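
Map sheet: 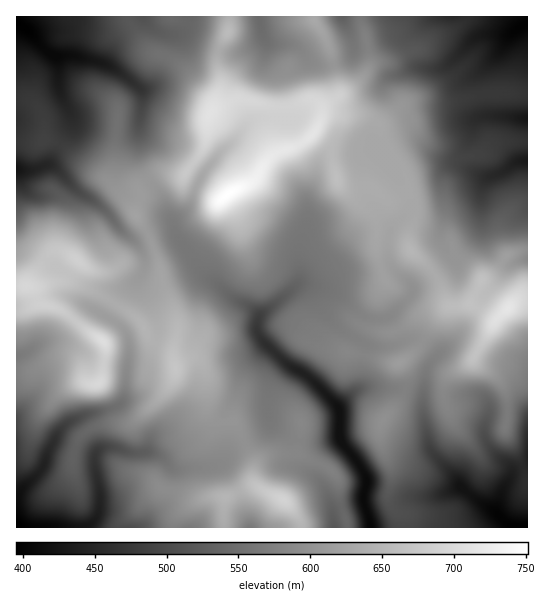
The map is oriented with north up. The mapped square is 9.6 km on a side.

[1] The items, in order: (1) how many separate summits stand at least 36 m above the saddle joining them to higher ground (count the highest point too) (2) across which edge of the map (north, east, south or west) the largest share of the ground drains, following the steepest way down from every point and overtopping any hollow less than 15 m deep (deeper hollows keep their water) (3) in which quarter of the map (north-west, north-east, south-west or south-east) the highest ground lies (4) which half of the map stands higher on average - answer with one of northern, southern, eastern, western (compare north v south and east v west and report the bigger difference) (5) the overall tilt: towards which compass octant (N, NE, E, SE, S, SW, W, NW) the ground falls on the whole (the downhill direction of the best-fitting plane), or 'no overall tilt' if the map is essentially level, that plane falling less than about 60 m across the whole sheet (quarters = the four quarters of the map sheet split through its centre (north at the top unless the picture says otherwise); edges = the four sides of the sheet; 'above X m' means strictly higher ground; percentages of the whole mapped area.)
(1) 4 summits rise at least 36 m above their surroundings.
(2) Most of the ground drains across the southern edge.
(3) The highest ground is in the north-west quarter.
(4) Taken as a whole, the western half is higher than the eastern.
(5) There is no overall tilt: the best-fitting plane is nearly level.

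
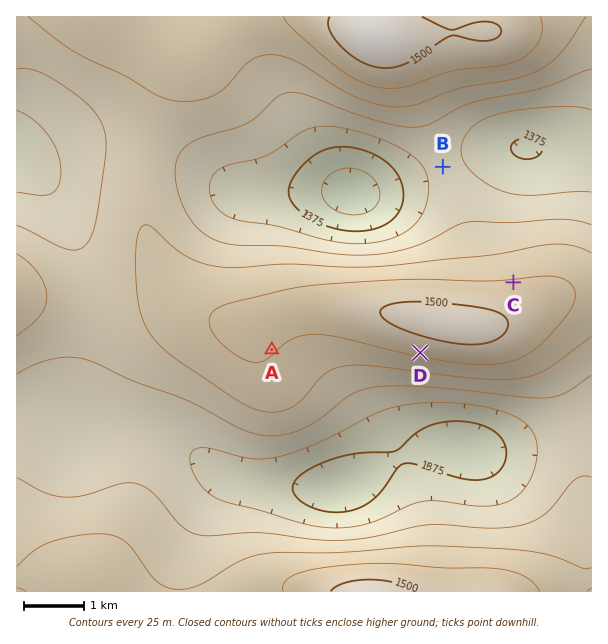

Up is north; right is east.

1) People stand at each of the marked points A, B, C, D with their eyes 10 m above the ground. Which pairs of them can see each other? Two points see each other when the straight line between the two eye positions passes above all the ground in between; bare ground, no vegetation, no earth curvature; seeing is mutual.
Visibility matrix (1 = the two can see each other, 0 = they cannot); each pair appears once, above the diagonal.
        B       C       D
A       0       0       1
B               1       0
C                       0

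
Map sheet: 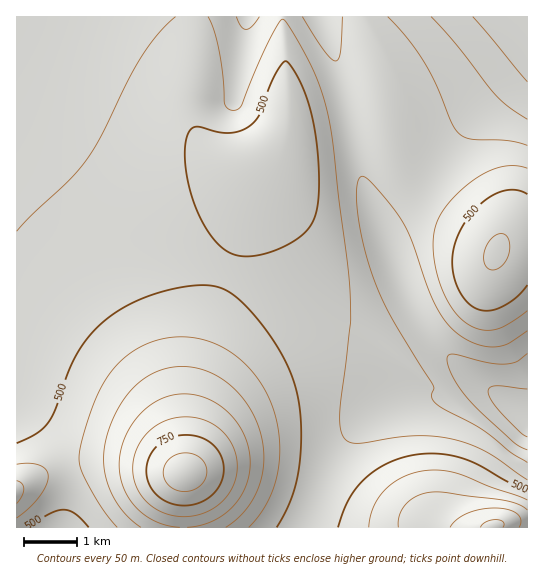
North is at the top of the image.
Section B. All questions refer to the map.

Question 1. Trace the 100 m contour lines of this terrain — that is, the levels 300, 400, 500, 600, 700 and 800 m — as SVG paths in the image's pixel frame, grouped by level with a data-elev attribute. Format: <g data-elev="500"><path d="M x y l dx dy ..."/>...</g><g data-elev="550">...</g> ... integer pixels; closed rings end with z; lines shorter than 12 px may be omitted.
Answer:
<g data-elev="300"><path d="M527 437l-6-4-22-23-8-11-3-8 2-4 5-1 32 3"/><path d="M527 82l-54-65"/></g><g data-elev="400"><path d="M527 463l-17-11-28-23-39-20-11-10 0-5 2-5-1-4-43-70-11-22-8-23-8-28-5-28-2-23 3-13 4-2 7 5 19 21 13 19 10 20 21 60 10 17 11 13 19 12 10 3 10 1 14-3 20-13"/><path d="M527 145l-20-4-36-2-12-5-7-11-15-37-13-24-17-24-19-21"/><path d="M259 17l-8 10-5 2-5-3-5-9"/><path d="M342 17l-2 36-2 6-3 2-5-3-7-8-21-33"/></g><g data-elev="500"><path d="M27 527l24-14 12-3 7 1 5 3 14 13"/><path d="M277 527l14-28 8-30 2-40-4-36-11-31-20-32-25-29-11-8-11-6-10-2-12 0-32 6-31 11-25 15-18 17-14 20-9 19-13 37-6 12-12 11-20 10"/><path d="M527 491l-21-10-28-16-16-7-25-4-26 1-13 4-13 6-22 15-8 10-7 11-10 26"/><path d="M237 255l10 1 14-1 14-5 14-6 10-7 8-7 6-8 3-11 3-16 0-22-5-50-5-19-7-18-9-18-7-7-4 3-5 8-8 17-9 25-10 12-9 5-12 2-11-1-23-5-5 3-3 8-2 15 1 18 4 20 7 20 9 17 9 13 11 10z"/><path d="M527 194l-10-4-12 1-12 4-13 10-12 13-9 14-5 15-2 15 2 16 6 15 9 11 10 6 12 0 12-4 14-9 10-12"/></g><g data-elev="600"><path d="M226 527l11-8 9-9 7-11 6-12 3-13 2-13-1-14-2-14-5-14-7-13-9-11-10-10-11-8-12-6-12-3-13-2-13 2-12 4-11 5-11 9-9 10-8 13-7 14-5 15-2 25 5 24 13 23 9 9 10 8"/><path d="M527 510l-9-6-15-4-60-8-13 0-13 4-11 8-7 11-1 12"/><path d="M17 503l5-8 2-6-2-6-5-2"/></g><g data-elev="700"><path d="M503 527l1-2-1-3-8-2-9 2-6 5"/><path d="M172 515l19 1 20-6 15-13 9-16 2-19-6-19-12-14-17-10-11-2-10 0-11 2-9 4-9 6-7 7-6 9-4 9-2 9 0 11 2 9 4 10 7 8 7 6z"/></g><g data-elev="800"><path d="M181 491l8 0 8-3 6-5 3-6 1-7-2-7-6-6-6-3-10-1-8 2-6 5-5 7-1 8 4 8 6 6z"/></g>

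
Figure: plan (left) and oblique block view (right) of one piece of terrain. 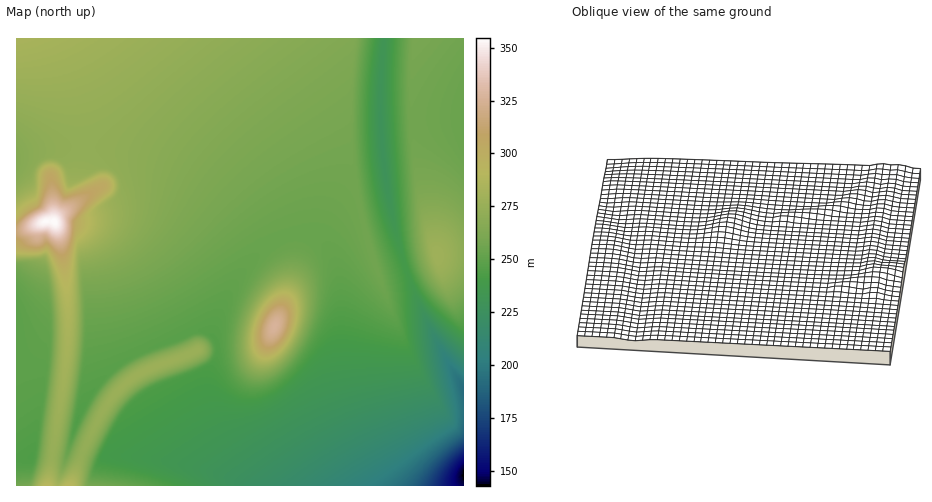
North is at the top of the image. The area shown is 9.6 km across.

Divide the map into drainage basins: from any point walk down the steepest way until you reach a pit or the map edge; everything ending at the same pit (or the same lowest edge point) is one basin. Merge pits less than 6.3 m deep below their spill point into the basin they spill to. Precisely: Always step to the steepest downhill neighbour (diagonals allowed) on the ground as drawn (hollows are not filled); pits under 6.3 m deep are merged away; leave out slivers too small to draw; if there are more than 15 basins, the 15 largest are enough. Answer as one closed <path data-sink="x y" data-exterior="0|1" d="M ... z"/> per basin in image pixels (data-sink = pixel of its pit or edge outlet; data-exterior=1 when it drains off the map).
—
<path data-sink="463 475" data-exterior="1" d="M463 38l-46 0-2 2-3 50 2 52 7 44 13 47 3 24-54 18-5-1-8-25-26-110-22-36-50-65-216 1 12 28 11 35 5 33 0 18-4 22 7 18-3 5-25 17-5 6 6 19 5 30 3 65-3 40-17 111 416-1z"/><path data-sink="382 142" data-exterior="0" d="M416 38l-143 1 49 64 22 36 6 19 15 74 13 43 26-6 33-12-3-24-13-47-7-44-2-52z"/><path data-sink="32 456" data-exterior="0" d="M53 221l-7 0-30 10 1 255 30 0 2-3 16-108 3-40-1-43-7-52-4-16z"/><path data-sink="17 161" data-exterior="1" d="M55 38l-39 1 1 191 29-9 8 1 5-7 25-17 3-5-7-18 4-22 0-18-5-33-11-35z"/>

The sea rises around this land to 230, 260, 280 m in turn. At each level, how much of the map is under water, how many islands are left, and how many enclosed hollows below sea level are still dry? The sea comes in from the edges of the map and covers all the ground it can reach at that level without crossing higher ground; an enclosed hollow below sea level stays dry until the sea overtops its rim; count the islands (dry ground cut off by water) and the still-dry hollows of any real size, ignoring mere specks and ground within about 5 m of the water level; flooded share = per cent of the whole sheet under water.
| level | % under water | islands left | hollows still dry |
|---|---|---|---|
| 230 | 12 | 0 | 0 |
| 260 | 60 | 1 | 0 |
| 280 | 93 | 1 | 0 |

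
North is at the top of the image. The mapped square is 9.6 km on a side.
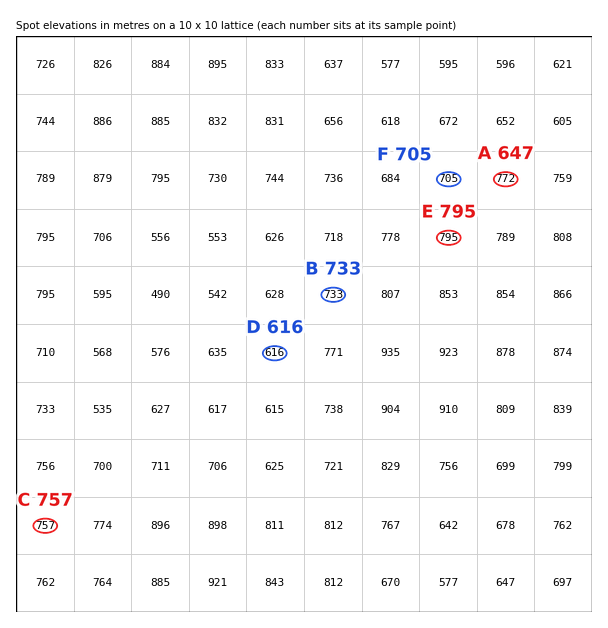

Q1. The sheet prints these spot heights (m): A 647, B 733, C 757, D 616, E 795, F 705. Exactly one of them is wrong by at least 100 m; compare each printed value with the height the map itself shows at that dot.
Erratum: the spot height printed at A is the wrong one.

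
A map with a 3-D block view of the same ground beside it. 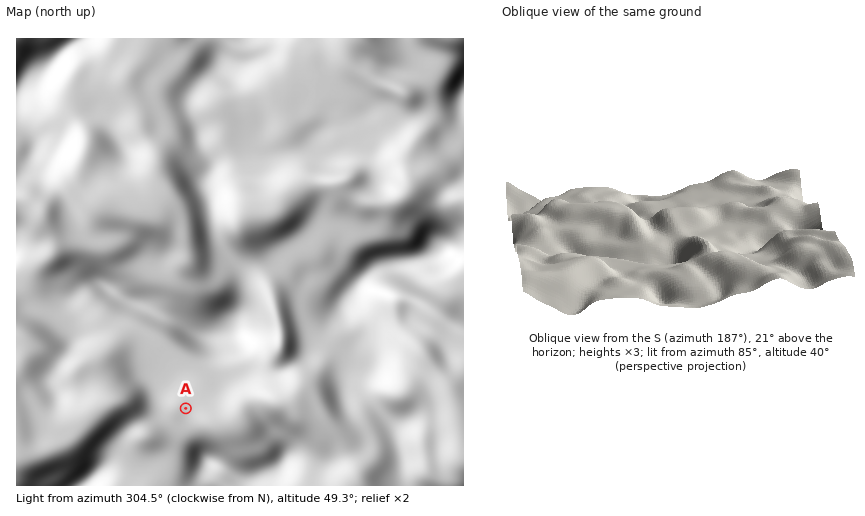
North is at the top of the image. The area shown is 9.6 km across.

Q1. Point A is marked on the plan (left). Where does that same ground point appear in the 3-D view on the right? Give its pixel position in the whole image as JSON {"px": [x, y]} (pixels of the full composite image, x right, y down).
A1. {"px": [644, 272]}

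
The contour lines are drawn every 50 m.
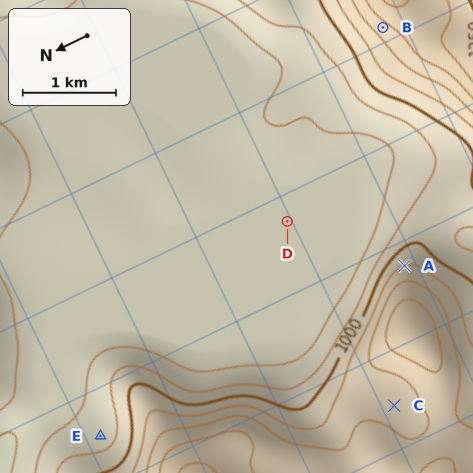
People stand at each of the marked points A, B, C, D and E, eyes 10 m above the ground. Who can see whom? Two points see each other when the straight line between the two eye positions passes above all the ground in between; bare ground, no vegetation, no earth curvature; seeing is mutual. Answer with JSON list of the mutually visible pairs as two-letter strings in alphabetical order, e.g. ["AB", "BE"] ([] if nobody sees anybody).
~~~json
["AB", "AD", "BD"]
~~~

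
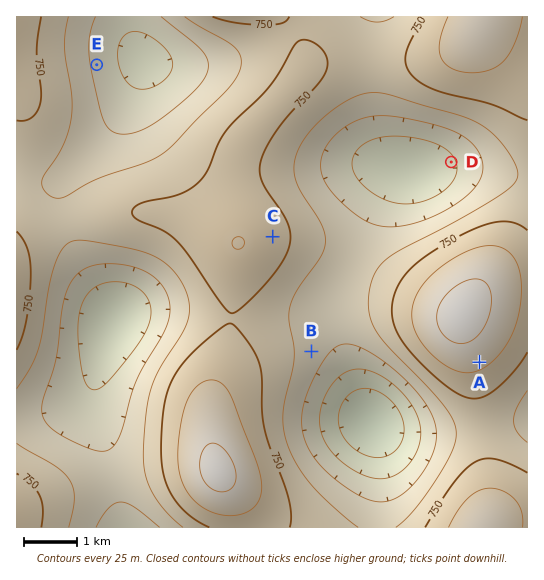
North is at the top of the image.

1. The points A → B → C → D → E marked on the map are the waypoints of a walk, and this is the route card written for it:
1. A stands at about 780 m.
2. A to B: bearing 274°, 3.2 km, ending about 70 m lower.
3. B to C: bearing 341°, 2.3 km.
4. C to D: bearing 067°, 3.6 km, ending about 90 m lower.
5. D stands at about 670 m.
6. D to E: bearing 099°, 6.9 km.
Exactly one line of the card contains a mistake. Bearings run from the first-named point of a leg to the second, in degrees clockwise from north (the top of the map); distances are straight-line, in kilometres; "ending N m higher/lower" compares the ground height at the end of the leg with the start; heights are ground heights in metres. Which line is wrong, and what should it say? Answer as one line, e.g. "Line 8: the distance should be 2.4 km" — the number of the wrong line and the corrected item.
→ Line 6: the bearing should be 285°.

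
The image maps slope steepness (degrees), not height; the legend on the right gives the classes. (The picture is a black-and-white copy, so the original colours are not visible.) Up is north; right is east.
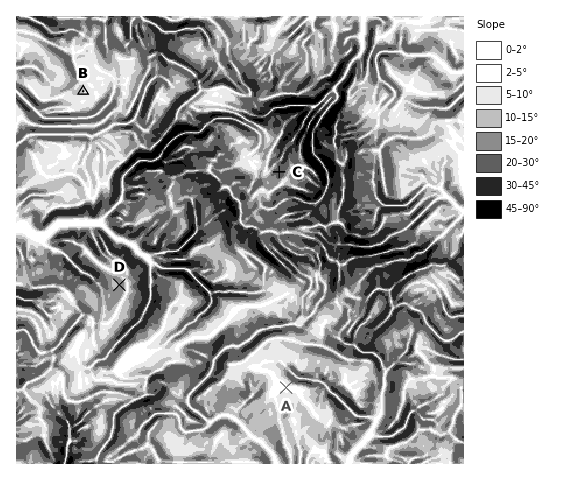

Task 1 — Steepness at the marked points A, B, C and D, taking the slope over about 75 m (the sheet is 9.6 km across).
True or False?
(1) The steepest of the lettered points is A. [False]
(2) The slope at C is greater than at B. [True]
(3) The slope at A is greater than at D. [False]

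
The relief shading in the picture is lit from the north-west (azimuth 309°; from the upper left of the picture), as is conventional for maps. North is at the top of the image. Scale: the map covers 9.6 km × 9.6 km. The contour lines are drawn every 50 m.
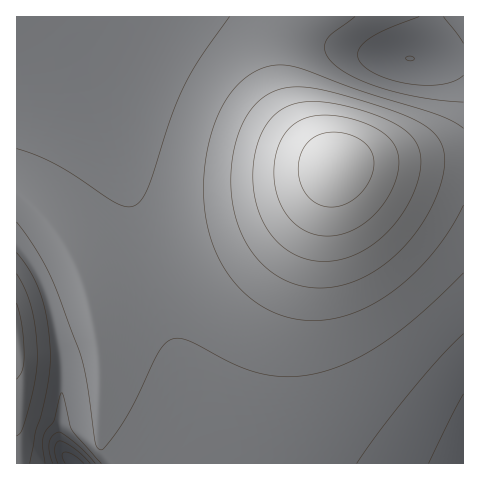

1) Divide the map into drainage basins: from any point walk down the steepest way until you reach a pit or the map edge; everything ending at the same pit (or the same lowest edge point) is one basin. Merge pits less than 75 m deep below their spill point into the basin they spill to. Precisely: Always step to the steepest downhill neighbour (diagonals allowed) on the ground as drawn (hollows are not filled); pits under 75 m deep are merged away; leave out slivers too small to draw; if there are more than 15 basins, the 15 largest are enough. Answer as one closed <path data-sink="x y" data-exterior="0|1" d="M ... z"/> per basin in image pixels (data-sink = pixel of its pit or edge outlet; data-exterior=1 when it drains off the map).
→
<path data-sink="463 463" data-exterior="1" d="M463 160l-73 1-51 3-38 38-31 20-29 16-69 26-87 24 15 73-1 79 16 23 348 1z"/><path data-sink="75 463" data-exterior="1" d="M298 16l-282 1 1 447 98-1-16-23 1-79-15-73 87-24 69-26 29-16 31-20 35-36-25-25-11-15-16-32-3-19 1-26 4-13z"/><path data-sink="410 59" data-exterior="0" d="M463 16l-164 0-8 9-7 15-3 17 0 18 7 29 12 22 11 15 25 24 27-3 100-2z"/>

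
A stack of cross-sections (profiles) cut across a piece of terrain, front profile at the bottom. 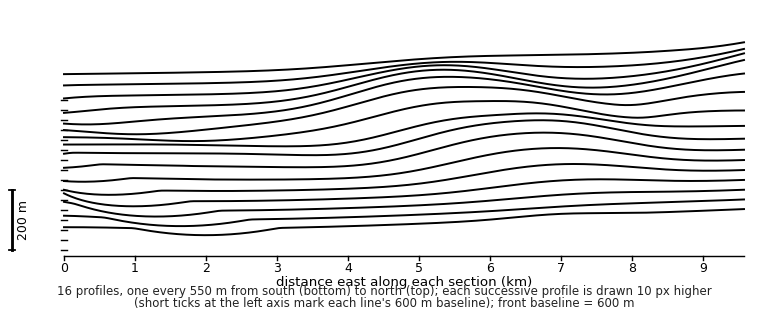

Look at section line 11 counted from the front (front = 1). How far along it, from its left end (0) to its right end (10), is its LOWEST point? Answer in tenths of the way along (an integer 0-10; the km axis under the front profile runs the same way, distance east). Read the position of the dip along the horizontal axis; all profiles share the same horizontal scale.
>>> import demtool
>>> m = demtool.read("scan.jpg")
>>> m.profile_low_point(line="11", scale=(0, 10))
1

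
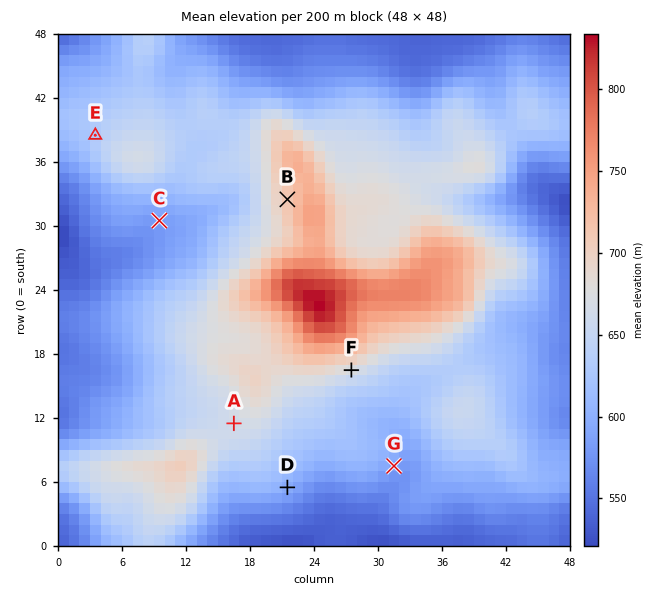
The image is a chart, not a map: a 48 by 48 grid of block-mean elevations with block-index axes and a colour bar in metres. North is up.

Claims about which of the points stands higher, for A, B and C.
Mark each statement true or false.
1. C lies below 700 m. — true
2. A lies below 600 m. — false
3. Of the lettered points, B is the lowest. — false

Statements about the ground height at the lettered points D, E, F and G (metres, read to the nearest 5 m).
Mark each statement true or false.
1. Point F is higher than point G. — true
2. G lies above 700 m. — false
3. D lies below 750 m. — true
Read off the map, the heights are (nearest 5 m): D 595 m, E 635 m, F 675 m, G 585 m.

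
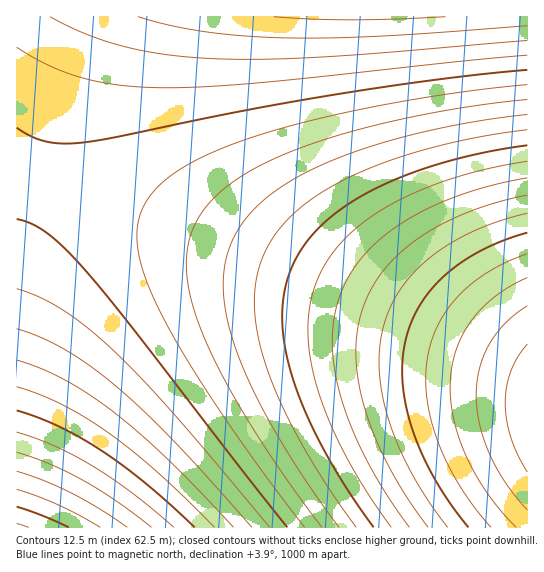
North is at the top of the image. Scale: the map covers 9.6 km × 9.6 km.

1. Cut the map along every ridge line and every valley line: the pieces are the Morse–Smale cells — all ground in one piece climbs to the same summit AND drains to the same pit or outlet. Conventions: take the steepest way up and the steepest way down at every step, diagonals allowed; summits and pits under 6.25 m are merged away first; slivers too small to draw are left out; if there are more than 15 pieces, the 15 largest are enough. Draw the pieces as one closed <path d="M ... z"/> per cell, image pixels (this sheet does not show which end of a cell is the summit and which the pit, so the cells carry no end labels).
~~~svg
<path d="M17 176l0 352 511-1 0-154-2-2-144-64-132-54-155-54z"/><path d="M527 16l-510 0-1 159 87 26 147 52 132 54 145 65z"/>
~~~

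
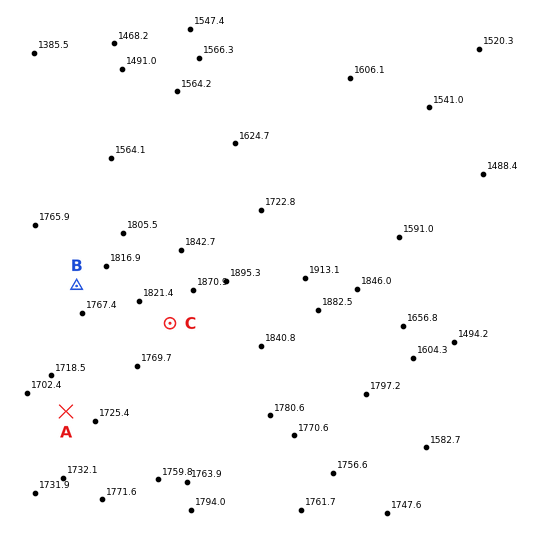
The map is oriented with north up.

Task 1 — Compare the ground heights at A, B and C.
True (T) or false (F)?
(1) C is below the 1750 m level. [F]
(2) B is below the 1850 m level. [T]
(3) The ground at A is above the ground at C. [F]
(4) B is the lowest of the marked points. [F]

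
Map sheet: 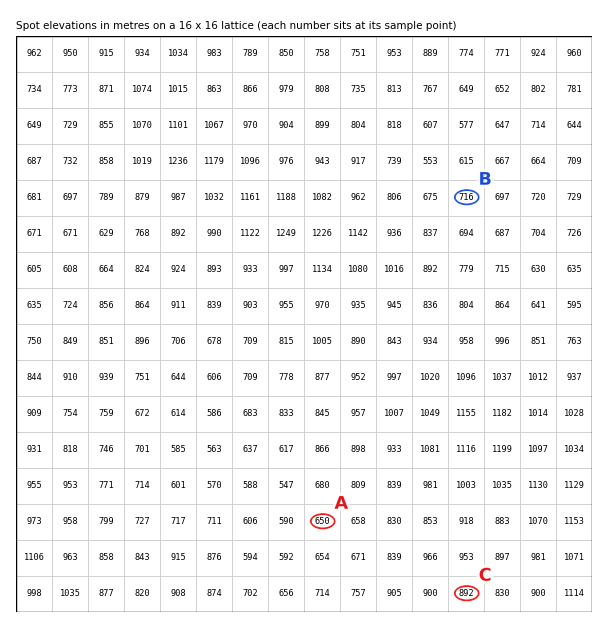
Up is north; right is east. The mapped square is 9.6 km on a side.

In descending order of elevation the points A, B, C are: C B A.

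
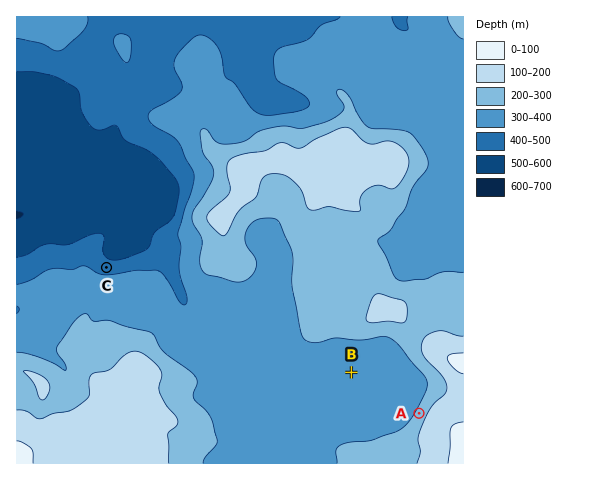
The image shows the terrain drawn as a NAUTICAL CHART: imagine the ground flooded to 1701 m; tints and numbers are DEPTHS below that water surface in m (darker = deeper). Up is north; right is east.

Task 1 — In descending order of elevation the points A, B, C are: A B C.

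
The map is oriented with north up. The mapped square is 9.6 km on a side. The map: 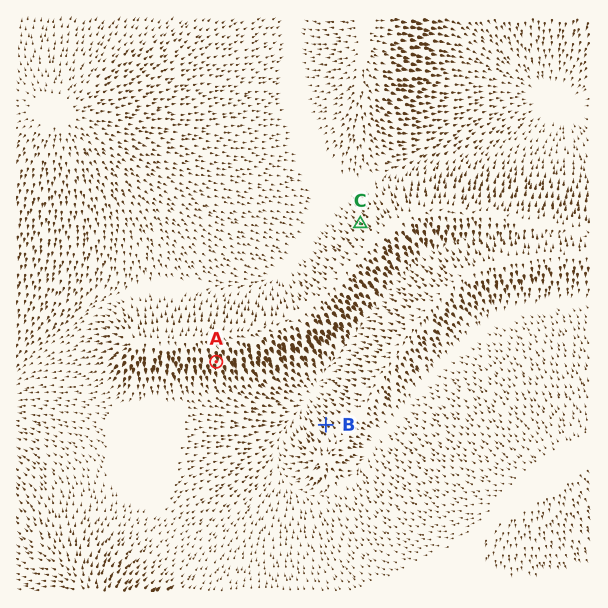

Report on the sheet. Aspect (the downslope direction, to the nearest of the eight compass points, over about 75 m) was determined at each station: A S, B NW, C NW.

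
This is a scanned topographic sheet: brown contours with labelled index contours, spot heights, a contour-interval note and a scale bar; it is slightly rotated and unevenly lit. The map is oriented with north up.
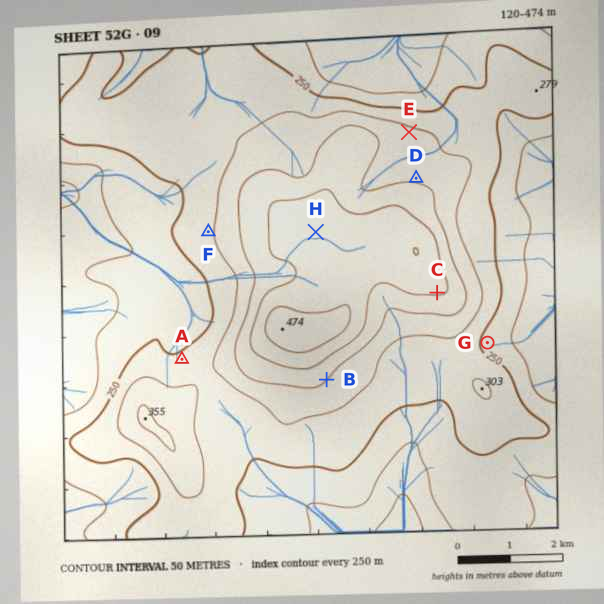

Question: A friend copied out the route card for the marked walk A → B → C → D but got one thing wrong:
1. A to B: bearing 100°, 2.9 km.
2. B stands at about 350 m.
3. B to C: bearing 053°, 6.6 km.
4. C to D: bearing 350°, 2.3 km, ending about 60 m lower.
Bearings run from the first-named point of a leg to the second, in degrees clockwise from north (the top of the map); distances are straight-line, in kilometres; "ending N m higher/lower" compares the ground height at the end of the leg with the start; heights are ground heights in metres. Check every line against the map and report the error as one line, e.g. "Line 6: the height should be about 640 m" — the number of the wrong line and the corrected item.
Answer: Line 3: the distance should be 2.7 km.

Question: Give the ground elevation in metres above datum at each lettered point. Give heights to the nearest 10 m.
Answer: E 310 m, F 290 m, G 240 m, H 420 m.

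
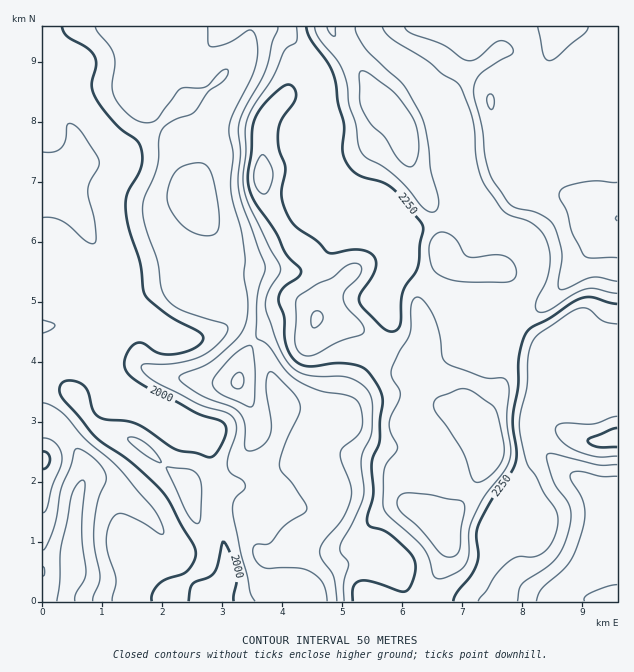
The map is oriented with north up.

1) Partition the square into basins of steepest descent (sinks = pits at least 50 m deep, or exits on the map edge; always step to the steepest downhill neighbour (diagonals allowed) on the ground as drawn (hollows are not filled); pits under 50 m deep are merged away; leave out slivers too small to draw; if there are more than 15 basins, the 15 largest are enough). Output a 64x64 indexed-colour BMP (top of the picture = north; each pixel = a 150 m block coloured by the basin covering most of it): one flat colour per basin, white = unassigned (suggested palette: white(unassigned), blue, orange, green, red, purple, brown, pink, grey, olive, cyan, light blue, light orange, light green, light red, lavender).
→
<image width="64" height="64" href="data:image/bmp;base64,Qk12CAAAAAAAAHYAAAAoAAAAQAAAAEAAAAABAAQAAAAAAAAIAAATCwAAEwsAABAAAAAAAAAA////ALR3HwAOf/8ALKAsACgn1gC9Z5QAS1aMAMJ34wB/f38AIr28AM++FwDox64AeLv/AIrfmACWmP8A1bDFABERERERERERERERERERERERERERERMzMzMzMzMzMzMzEREREREREREREREREREREREREREREzMzMzMzMzMzMzMRERERERERERERERERERERERERERERMzMzMzMzMzMzMxEREREREREREREREREREREREREREREzMzMzMzMzMzMzERERERERERERERERERERERERERERERMzMzMzMzMzMzMREREREREREREREREREREREREREREREzMzMzMzMzMzMxERERERERERERERERERERERERERERETMzMzMzMzMzMzERERERERERERERERERERERERERERERMzMzMzMzMzMzMREREREREREREREREREREREREREREREzMzMzMzMzMzMxERERERERERERERERERERERERERERETMzMzMzMzMzMzEREREREREREREREREREREREREREREREzMzMzMzMzMzMRERERERERERERERERERERERERERERERMzMzMzMzMzMxERERERERERERERERERERERERERERERETMzMzMzMzMzEREREREREREhERERERERERERERERERERMzMzMzMzMzMRERERERERIiIiERERERERERERERERERETMzMzMzMzMxERERERERIiIiIiERERERERERERERERERMzMzMzMzMzERERERERIiIiIiIRERERERERERERERERETMzMzMzMzMRERERERIiIiIiIiERERERERERERERERERMzMzMzMzMxERERESIiIiIiIiIhERERERERERERERERMzMzMzMzMzERERIiIiIiIiIiIiERERERERERERERERMzMzMzMzMzMRERIiIiIiIiIiIiIRERERERERERERERETMzMzMzMzMxEREiIiIiIiIiIiIRERERERERERERERERMzMzMzMzMzEREiIiIiIiIiIiIhERERERERERERERERETMzMzMzMzMREiIiIiIiIiIiIhEREREREREREREREREREzMzMzMzMxEiIiIiIiIiIiIiERERERERERERERERERETMzMzMzMzEiIiIiIiIiIiIiIRERERERERERERERERERMzMzMzMzMiIiIiIiIiIiIiIhERERERERERERERERERETMzMzMzMyIiIiIiIiIiIiIiIRERERERERERERERERERMzMzMzMzIiIiIiIiIiIiIiIhEREREREREREREREREREzMzMzMzMiIiIiIiIiIiIiIiIRERERERERERERERERETMzMzMzMyIiIiIiIiIiIiIiIiIiIhEREREREREREREREzMzMzMzIiIiIiIiIiIiIiIiIiIiERERERERERERERERMzMzMzMiIiIiIiIiIiIiIiIiIiIRERERERERERERERETMzMzMyIiIiIiIiIiIiIiIiIiIREREREREREREREREREzMzMzIiIiIiIiIiIRESIiIhERERERERERERERERERERMzMzMiIiIiIiIiIRERESIRERERERERERERERERERERETMzMyIiIiIiIiIhEREREREREREREREREREREREREREREzMzIiIiIiIiIiERERERERERERERERERERERERERERERMzMiIiIiIiIiIREREREREREREREREREREREREREREREzMyIiIiIiIiIhERERERERERERERERERERERERERERERMzIiIiIiIiIiIRERERERERERERERERERERERERERERETMiIiIiIiIiIhERERERERERERERERERERERERERERERMyIiIiIiIiIiIRERERERERERERERERERERERERERERETIiIiIiIiIiIhEREREREREREREREREREREREREREREREiIiIiIiIiIiERERERERERERERERERERERERERERERESIiIiIiIiIiIRERERERERERERERERERERERERERERERIiIiIiIiIiIhEREREREREREREREREREREREREREREREiIiIiIiIiIhERERERERERERERERERERERERERERERESIiIiIiIiIiERERERERERERERERERERERERERERERERIiIiIiIiIiEREREREREREREREREREREREREREREREREiIiIiIiIiIRERERERERERERERERERERERERERERERESIiIiIiIiIhERERERERERERERERERERERERERERERERIiIiIiIiIhEREREREREREREREREREREREREREREREREiIiIiIiIhERERERERERERERERERERERERERERERERESIiIiIiIhERERERERERERERERERERERERERERERERERIiIiIiIhEREREREREREREREREREREREREREREREREREiIiIiIiERERERERERERERERERERERERERERERERERESIiIiIiERERERERERERERERERERERERERERERERERERIiIiIiIREREREREREREREREREREREREREREREREREREiIiIiIhERERERERERERERERERERERERERERERERERESIiIiIiERERERERERERERERERERERERERERERERERERIiIiIiIREREREREREREREREREREREREREREREREREREiIiIiIRERERERERERERERERERERERERERERERERERESIiIiIhERERERERERERERERERERERERERERERERERER"/>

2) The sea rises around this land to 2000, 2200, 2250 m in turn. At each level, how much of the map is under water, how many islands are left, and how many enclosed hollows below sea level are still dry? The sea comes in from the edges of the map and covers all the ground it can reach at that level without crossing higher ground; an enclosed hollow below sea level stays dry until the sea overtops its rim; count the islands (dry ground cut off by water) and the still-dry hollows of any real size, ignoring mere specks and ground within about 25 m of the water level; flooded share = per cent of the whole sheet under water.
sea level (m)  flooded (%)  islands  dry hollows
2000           18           0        0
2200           52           0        0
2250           64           0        0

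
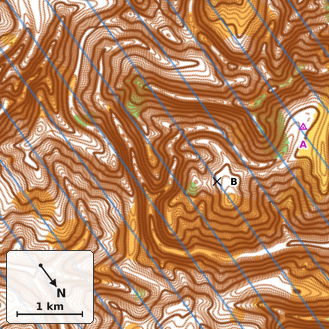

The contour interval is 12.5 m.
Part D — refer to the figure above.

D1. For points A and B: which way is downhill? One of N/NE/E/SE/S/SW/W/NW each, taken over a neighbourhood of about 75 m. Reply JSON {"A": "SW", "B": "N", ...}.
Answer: {"A": "SE", "B": "SE"}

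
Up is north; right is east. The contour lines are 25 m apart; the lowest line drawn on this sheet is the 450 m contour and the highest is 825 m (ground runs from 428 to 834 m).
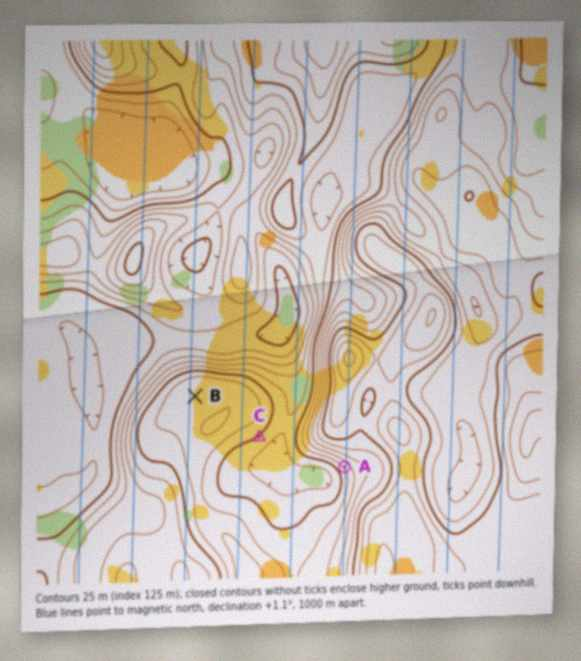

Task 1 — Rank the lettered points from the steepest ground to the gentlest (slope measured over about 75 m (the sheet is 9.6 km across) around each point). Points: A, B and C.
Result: A C B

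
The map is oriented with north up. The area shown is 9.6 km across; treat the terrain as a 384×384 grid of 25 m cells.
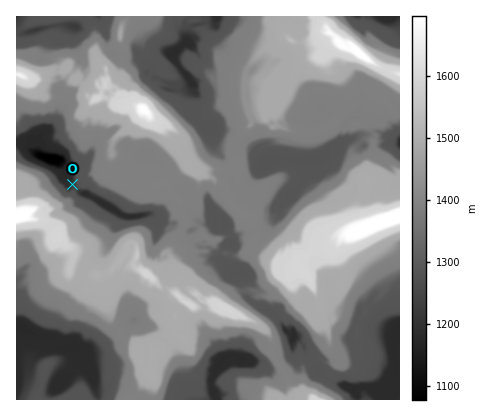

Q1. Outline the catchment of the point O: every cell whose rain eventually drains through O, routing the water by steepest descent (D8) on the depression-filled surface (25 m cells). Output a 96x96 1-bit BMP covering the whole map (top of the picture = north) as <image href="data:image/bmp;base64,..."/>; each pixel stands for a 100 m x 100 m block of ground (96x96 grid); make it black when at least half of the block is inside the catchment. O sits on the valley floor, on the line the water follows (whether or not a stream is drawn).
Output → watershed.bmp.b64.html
<image width="96" height="96" href="data:image/bmp;base64,Qk2+BAAAAAAAAD4AAAAoAAAAYAAAAGAAAAABAAEAAAAAAIAEAAATCwAAEwsAAAIAAAAAAAAA////AAAAAAAAAAAAAAAAAAAAAAAAAAAAAAAAAAAAAAAAAAAAAAAAAAAAAAAAAAAAAAAAAAAAAAAAAAAAAAAAAAAAAAAAAAAAAAAAAAAAAAAAAAAAAAAAAAAAAAAAAAAAAAAAAAAAAAAAAAAAAAAAAAAAAAAAAAAAAAAAAAAAAAAAAAAAAAAAAAAAAAAAAAAAAAAAAAAAAAAAAAAAAAAAAAAAAAAAAAAAAAAAAAAAAAAAAAAAAAAAAAAAAAAAAAAAAAAAAAAAAAAAAAAAAAAAAAAAAAAAAAAAAAAAAAAAAAAAAAAAAAAAAAAAAAAAAAAAAAAAAAAAAAAAAAAAAAAAAAAAAAAAAAAAAAAAAAAAAAAAAAAAAAAAAAAAAAAAAAAAAAgAAAAAAAAAAAAAADwAAAAAAAAAAAAAAHwAAAAAAAAAAAAAAPgAAAAAAAAAAAAAAfAAAAAAAAAAAAAAD8AAAAAAAAAAAAAAH8AAAAAAAAAAAAAAP4AAAAAAAAAAABwAfwAAAAAAAAAAAH8B/wAAAAAAAAAAA/+D/gAAAAAAAAAAA//D/gAAAAAAAAAAA//j/gAAAAAAAAAAA//j/AAAAAAAAAAAA////AAAAAAAAAAAB////gAAAAAAAAAAD////gAAAAAAAAAAH////wAAAAAAAAAAH////4AAAAAAAAAAH////8AAAAAAAAAAP////8AAAAAAAAAAf////+AAAAAAAAAD/////8AAAAAAAAAB/////8AAAAAAAAAA/////4AAAAAAAAAAH////4AAAAAAAAAAB////4AAAAAAAAAAA////wAAAAAAAAAAA///+AAAAAAAAAAAAf//4AAAAAAAAAAAA///AAAAAAAAAAAAAP/8AAAAAAAAAAAAAD/wAAAAAAAAAAAAAB/AAAAAAAAAAAAAAAAAAAAAAAAAAAAAAAAAAAAAAAAAAAAAAAAAAAAAAAAAAAAAAAAAAAAAAAAAAAAAAAAAAAAAAAAAAAAAAAAAAAAAAAAAAAAAAAAAAAAAAAAAAAAAAAAAAAAAAAAAAAAAAAAAAAAAAAAAAAAAAAAAAAAAAAAAAAAAAAAAAAAAAAAAAAAAAAAAAAAAAAAAAAAAAAAAAAAAAAAAAAAAAAAAAAAAAAAAAAAAAAAAAAAAAAAAAAAAAAAAAAAAAAAAAAAAAAAAAAAAAAAAAAAAAAAAAAAAAAAAAAAAAAAAAAAAAAAAAAAAAAAAAAAAAAAAAAAAAAAAAAAAAAAAAAAAAAAAAAAAAAAAAAAAAAAAAAAAAAAAAAAAAAAAAAAAAAAAAAAAAAAAAAAAAAAAAAAAAAAAAAAAAAAAAAAAAAAAAAAAAAAAAAAAAAAAAAAAAAAAAAAAAAAAAAAAAAAAAAAAAAAAAAAAAAAAAAAAAAAAAAAAAAAAAAAAAAAAAAAAAAAAAAAAAAAAAAAAAAAAAAAAAAAAAAAAAAAAAAAAAAAAAAAAAAAAAAAAAAAAAAAAAAAAAAAAAAAAAAAAAAAAAAAAAAAAAAAAAAAAAAAAAAAAAAAAAAAAAAA="/>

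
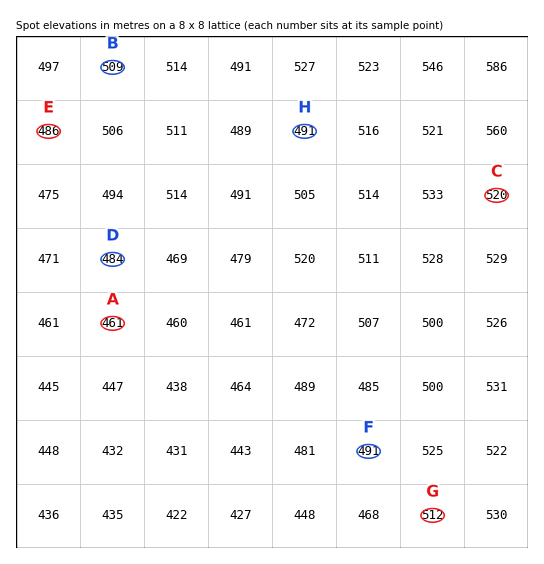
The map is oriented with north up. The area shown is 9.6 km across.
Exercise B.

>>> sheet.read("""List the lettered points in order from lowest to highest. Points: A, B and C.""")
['A', 'B', 'C']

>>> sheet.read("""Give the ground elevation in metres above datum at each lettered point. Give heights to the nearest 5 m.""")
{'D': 485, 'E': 485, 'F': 490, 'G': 510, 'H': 490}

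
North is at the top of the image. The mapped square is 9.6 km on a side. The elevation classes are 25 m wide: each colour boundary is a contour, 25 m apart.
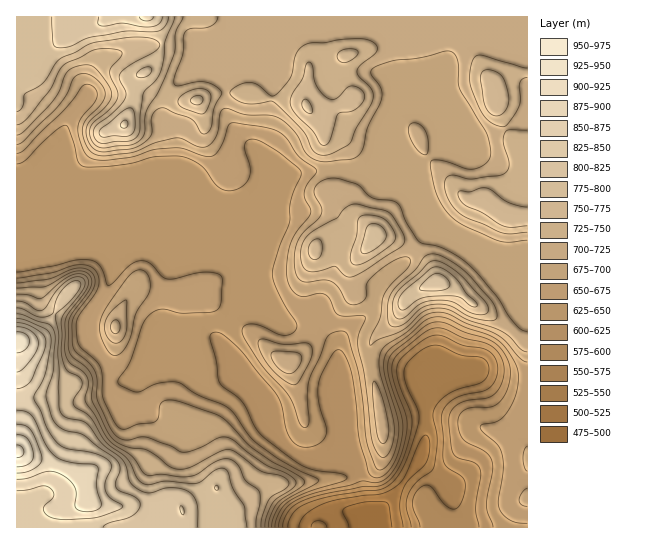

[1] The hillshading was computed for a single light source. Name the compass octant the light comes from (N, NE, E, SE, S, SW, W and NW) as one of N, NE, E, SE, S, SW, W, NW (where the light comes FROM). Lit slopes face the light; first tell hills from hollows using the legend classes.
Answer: SW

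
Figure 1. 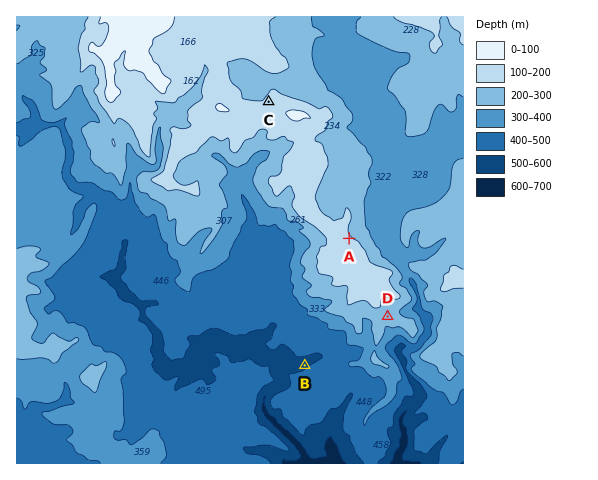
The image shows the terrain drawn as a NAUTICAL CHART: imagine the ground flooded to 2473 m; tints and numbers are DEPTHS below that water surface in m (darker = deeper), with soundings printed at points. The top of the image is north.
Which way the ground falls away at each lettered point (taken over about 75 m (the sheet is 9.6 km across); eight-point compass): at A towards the NE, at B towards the NW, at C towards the NW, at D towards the S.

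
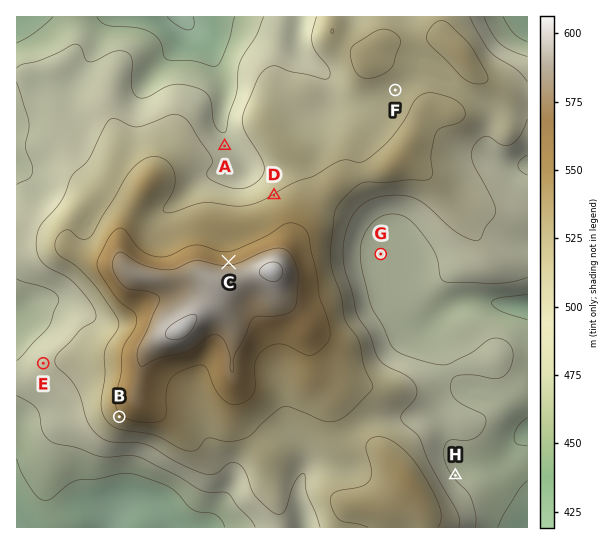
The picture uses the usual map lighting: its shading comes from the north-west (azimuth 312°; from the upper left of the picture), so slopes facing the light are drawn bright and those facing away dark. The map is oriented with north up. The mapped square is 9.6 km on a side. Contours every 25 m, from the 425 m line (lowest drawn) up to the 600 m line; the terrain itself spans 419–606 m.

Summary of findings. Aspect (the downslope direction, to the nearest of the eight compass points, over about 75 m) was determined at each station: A NE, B SW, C N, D NW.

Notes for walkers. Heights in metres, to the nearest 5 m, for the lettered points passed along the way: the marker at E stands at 495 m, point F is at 515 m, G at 470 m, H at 470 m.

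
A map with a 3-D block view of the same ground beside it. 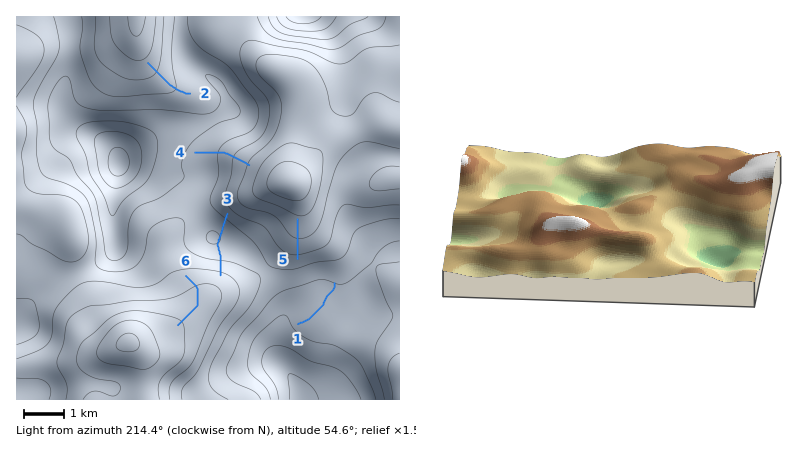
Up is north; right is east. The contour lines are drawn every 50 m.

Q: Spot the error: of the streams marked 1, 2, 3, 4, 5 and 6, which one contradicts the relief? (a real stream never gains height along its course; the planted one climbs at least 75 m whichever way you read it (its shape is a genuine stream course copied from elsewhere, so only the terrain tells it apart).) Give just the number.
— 3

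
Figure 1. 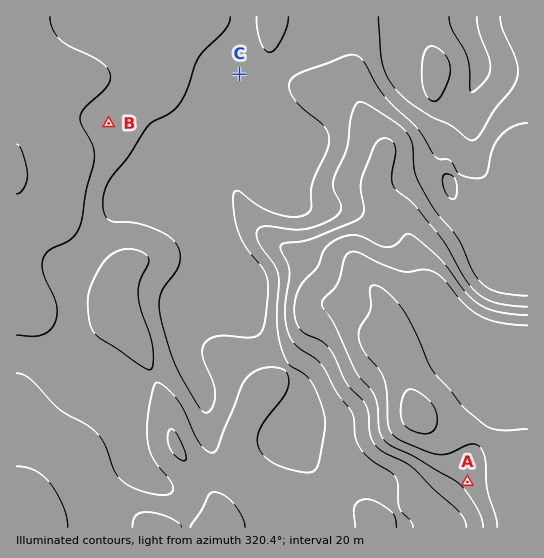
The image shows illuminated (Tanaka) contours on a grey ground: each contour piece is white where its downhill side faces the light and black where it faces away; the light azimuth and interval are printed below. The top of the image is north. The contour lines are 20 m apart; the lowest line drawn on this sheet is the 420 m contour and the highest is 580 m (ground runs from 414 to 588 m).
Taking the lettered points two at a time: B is below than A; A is above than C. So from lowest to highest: C B A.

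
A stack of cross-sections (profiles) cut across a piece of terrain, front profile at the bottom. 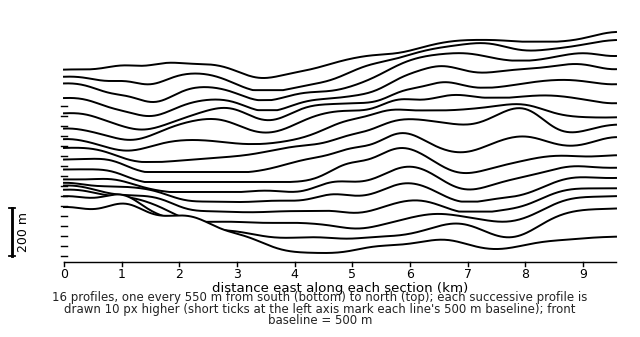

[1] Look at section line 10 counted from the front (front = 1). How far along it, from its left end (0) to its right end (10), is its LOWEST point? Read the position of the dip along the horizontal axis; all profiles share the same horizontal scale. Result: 1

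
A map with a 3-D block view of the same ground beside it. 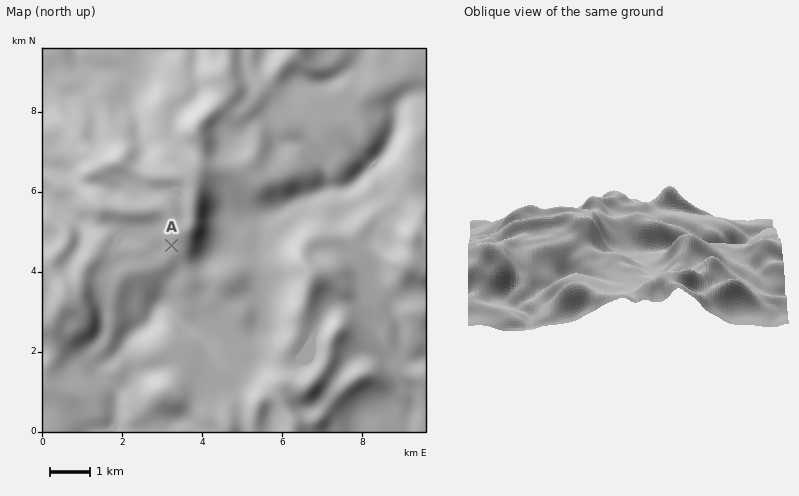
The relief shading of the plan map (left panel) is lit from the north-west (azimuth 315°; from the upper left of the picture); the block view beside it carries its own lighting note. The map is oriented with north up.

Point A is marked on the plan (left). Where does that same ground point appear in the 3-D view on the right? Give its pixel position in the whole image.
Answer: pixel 574 232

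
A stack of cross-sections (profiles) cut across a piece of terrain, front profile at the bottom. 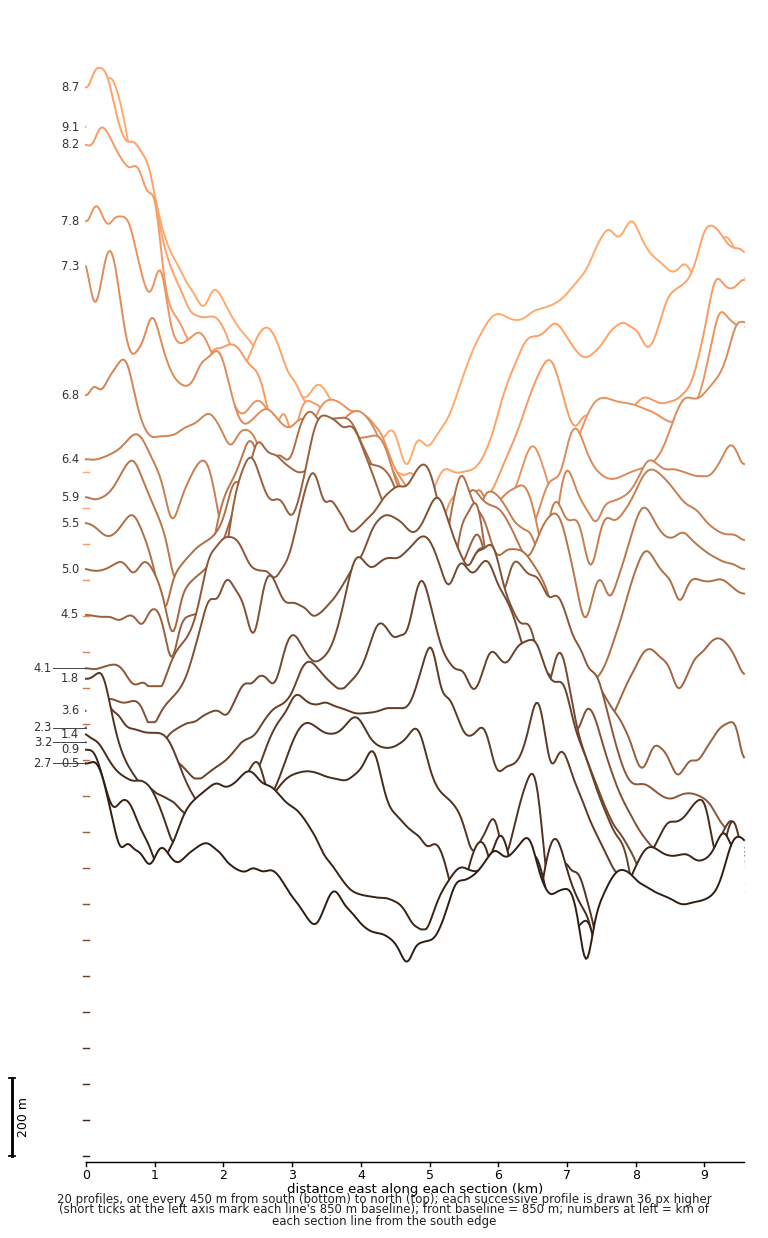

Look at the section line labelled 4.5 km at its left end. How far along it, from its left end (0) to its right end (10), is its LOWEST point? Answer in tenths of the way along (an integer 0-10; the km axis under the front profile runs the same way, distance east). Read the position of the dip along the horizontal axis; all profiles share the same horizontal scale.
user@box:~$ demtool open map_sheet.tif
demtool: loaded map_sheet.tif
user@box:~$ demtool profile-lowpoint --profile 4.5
9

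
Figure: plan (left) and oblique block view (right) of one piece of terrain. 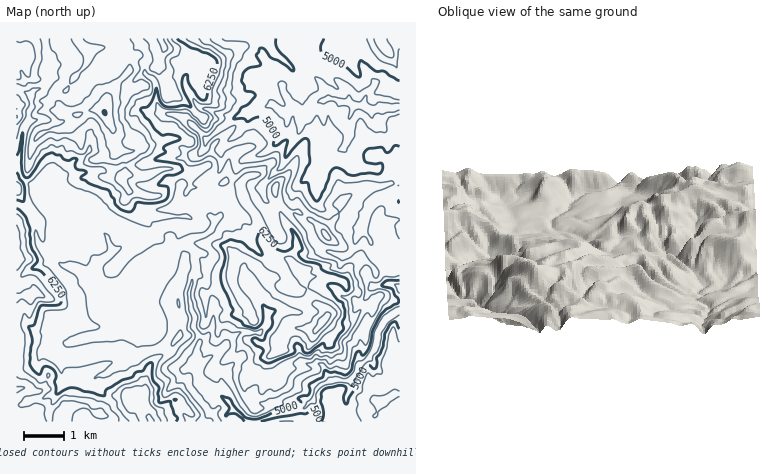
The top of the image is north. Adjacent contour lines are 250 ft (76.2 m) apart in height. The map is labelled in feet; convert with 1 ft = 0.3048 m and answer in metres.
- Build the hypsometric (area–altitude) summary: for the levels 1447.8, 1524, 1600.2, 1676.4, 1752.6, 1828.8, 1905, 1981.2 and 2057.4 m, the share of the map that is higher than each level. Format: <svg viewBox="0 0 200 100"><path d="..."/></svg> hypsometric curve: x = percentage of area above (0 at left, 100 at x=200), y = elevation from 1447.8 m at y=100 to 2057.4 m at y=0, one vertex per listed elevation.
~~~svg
<svg viewBox="0 0 200 100"><path d="M193 100l-18-12-18-13-18-12-24-13-36-12-20-13-19-12-18-13"/></svg>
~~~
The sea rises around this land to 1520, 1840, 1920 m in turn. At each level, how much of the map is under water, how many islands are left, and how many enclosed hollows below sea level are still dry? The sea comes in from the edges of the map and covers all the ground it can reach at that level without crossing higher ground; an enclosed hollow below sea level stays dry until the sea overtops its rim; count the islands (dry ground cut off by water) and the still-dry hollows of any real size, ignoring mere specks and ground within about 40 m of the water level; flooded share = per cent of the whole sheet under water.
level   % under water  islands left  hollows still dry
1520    12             0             0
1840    62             1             0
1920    72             1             0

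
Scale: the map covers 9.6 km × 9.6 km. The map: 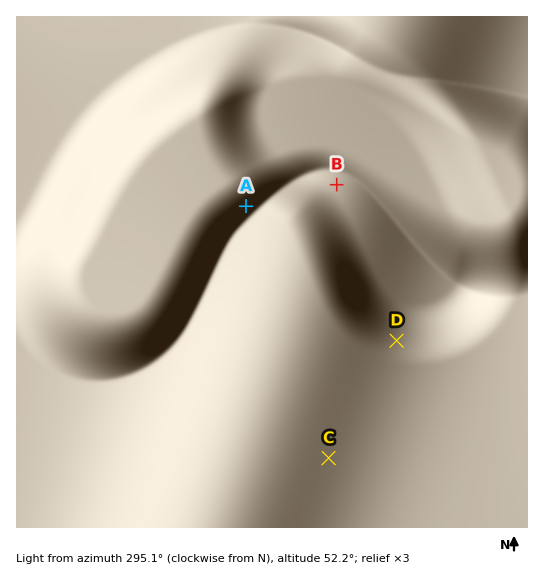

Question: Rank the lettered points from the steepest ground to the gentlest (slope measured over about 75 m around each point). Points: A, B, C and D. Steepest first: A D C B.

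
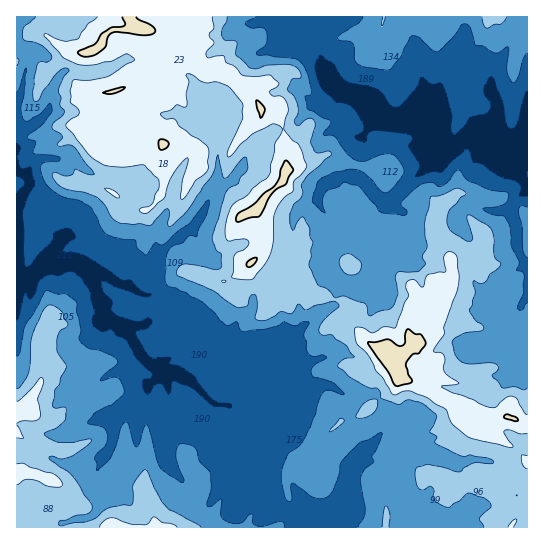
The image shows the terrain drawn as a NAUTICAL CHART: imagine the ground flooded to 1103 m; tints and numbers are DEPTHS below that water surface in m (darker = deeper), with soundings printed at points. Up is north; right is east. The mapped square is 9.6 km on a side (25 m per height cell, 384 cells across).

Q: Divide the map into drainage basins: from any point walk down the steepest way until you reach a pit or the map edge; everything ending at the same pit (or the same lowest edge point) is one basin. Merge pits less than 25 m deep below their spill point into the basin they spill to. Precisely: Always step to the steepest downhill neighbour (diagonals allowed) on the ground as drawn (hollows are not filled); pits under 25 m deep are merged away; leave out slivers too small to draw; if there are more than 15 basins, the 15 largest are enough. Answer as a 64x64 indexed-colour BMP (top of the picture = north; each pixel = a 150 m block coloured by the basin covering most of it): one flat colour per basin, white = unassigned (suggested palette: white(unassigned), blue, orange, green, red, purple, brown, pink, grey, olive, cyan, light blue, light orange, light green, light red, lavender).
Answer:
<image width="64" height="64" href="data:image/bmp;base64,Qk12CAAAAAAAAHYAAAAoAAAAQAAAAEAAAAABAAQAAAAAAAAIAAATCwAAEwsAABAAAAAAAAAA////ALR3HwAOf/8ALKAsACgn1gC9Z5QAS1aMAMJ34wB/f38AIr28AM++FwDox64AeLv/AIrfmACWmP8A1bDFABERERERERERERERERERERERERERERERERERERERERERERERERERERERERERERERERERERERERERERERERERERERERERERERERERERERERERERERERERERERERERERERERERERERERERERERERERERERERERERERERERERERERERERERERERERERERERERERERERERERERERERERERERERERERERERERERERERERERERERERERERERERERERERERERERERERERERERERERERERERERERERERERERERERERERERERERERERERERERERERERERERERERERERERERERERERERERERERERERERERERERERERERERERERERERERERERERERERERERERERERERERERERERERERERERERERERERERERERERERERERERERERERERERERERERERERERERERERERERERERERERERERERERERERERERERERERERERERERERERERERERERERERERERERERERERERERERERERERERERERERERERERERERERERERERERERERERERERERERERIRERERERERERERERERERERERERERERERERERERIiIiIhERERERERERERERERERERERERERERERERERESIiIiIiEREREREREREREREREREREREREREREREREREiIiIiIiIREREREREREREREREREREREREREREREREREiIiIiIiIhERERERERERERERERERERERERERERERERIiIiIiIiIiERERERERERERERERERERERERERERERESIiIiIiIiIiIRERERERERERERERERERERERERERERERIiIiIiIiIiIhEREREREREREREREREREREREREREREREiIiIiIiIiIiERERERERERERERERERERERERERERERIiIiIiIiIiIiIRERERERERERERERERERERERERERERIiIiIiIiIiIiIhERERERERERERERERERERERERERERIiIiIiIiIiIiIiERERERERERERERERERERERERERERIiIiIiIiIiIiIiIREREREREREREREREREREREREREREiIiIiIiIiIiIiIhERERERERERERERERERERERERERESIiIiIiIiIiIiIiEREREREREREREREREREREREREREiIiIiIiIiIiIiIiIREREREREREREREREREREREREiIiIiIiIiIiIiIiIiIhERERERERERERERERERERESEiIiIiIiIiIiIiIiIiIiERERERERERERERERERERESIiIiIiIiIiIiIiIiIiIiIRERERERERERERERERERERIiIiIiIiIiIiIiIiIiIiIhEREREREREREREREREREREiIiIiIiIiIiIiIiIiIiIiEREREREREREREREREREREiIiIiIiIiIiIiIiIiIiIiIRERERERERERERERERERESIiIiIiIiIiIiIiIiIiIiIhERERERERERERERERERERIiIiIiIiIiIiIiIiIiIiIiEREREREREREREREREREREiIiIiIiIiIiIiIiIiIiIiIREREREREREREREREREREiIiIiIiIiIiIiIiIiIiIiIhERERERERERERERERERESIiIiIiIiIiIiIiIiIiIiIiEREREREREREREREREREREiIiIiIiIiIiIiIiIiIiIiIRERERERERERERERERERESIiIiIiIiIiIiIiIiIiIiIhEREREREREREREREREREREiIiIiIiIiIiIiIiIiIiIiERERERERERERERERERERERIiIiIiIiIiIiIiIiIiIiIRERERERERERERERERERERESIiIiIiIiIiIiIiIiIiIhERERERERERERERERERERERIiIiIiIiIiIiIiIiIiIiEREREREREREREREREREREREiIiIiIiIiIiIiIiIiIiIRERERERERERERERERERERESIiIiIiIiIiIiIiIiIiIhERERERERERERERERERERERIiIiIiIiIiIiIiIiIiIiERERERERERERERERERERERIiIiIiIiIiIiIiIiIiIiIREREREREREREREREREREREiIiIiIiIiIiIiIiIiIiIhERERERERERERERERERERESIiIiIiIiIiIiIiIiIiIiEREREREREREREREREREREiIiIiIiIiIiIiIiIiIiIiIREREREREREREREREREREiIiIiIiIiIiIiIiIiIiIiIhEREREREREREREREREREiIiIiIiIiIiIiIiIiIiIiIiEREREREREREREREREREiIiIiIiIiIiIiIiIiIiIiIiIREREREREREREREREREiIiIiIiIiIiIiIiIiIiIiIiIhEREREREREREREREiIiIiIiIiIiIiIiIiIiIiIiIiIiERERERERERERERIiIiIiIiIiIiIiIiIiIiIiIiIiIiIREREREREREREREiIiIiIiIiIiIiIiIiIiIiIiIiIiIhERERERERERERESIiIiIiIiIiIiIiIiIiIiIiIiIiIiERERERERERERERESIiIiIiIiIiIiIiIiIiIiIiIiIiIRERERERERERERERIiIiIiIiIiIiIiIiIiIiIiIiIiIhEREREREREREREREiIiIiIiIiIiIiIiIiIiIiIiIiIi"/>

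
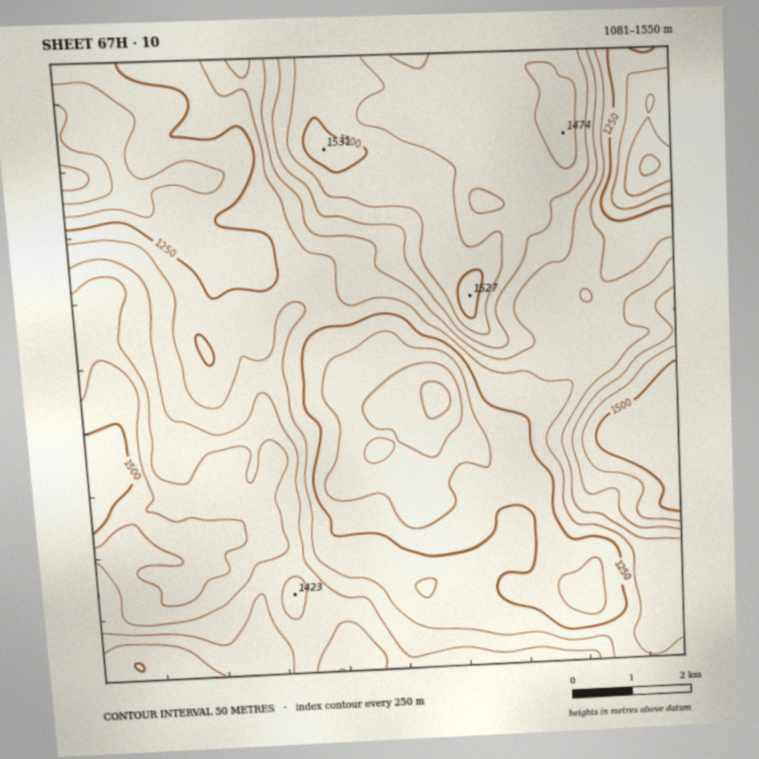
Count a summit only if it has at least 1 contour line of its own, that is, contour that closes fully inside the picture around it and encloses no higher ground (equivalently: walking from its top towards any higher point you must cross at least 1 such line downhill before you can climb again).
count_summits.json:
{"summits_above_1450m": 3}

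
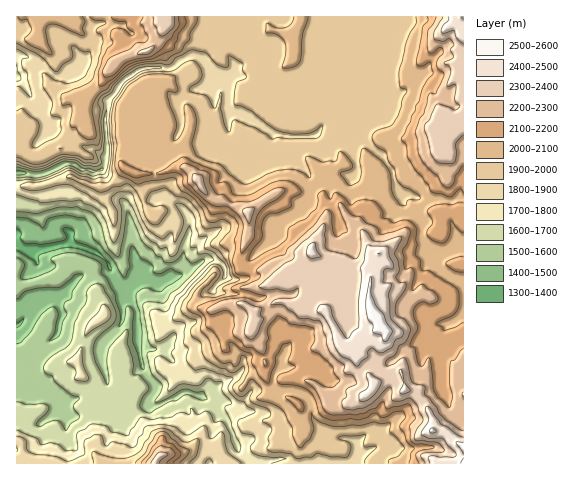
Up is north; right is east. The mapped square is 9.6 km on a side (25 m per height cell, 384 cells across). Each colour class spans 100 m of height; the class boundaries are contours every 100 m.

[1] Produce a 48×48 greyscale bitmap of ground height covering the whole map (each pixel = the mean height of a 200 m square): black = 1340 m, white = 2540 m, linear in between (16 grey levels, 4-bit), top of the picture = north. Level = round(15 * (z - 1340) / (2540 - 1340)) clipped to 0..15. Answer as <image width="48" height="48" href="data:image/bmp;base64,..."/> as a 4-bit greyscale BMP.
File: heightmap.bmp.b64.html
<image width="48" height="48" href="data:image/bmp;base64,Qk32BAAAAAAAAHYAAAAoAAAAMAAAADAAAAABAAQAAAAAAIAEAAATCwAAEwsAABAAAAAAAAAAAAAAABEREQAiIiIAMzMzAERERABVVVUAZmZmAHd3dwCIiIgAmZmZAKqqqgC7u7sAzMzMAN3d3QDu7u4A////AHdmZmZ3d4m8uYZmZlVWZndnd2eIiazu7mZVVFZ2ZmeruYdmZVZ3eIh4h2d4iKu83mVEREZmZVaKl3dmZFZ3iIiId3eIibzN7lREQ0VVRFZ4dlZlVWZ3iJiHiHd4mr3u7EQzMzREREVVVVVVRWd3iJmJmZmJmrztzERDMzREREQ0RERURVZ3iZmru7uqqrzcuzMzMzREREMzNERERWeImamrzN27u83LuzMzMzRDREQzQzM0V3eZmZm7vN7czdy6vDMzNERDREQzVUVEV4iZmqu7vM3tzcy6uzIzRFVDRDM0VWVVZompqqqqvM3d3cu6uyI0RFQzRDJFVWZniIm6maqrvN3czbu6uyIzRFQzRDJERWd4mYq6mqq73u3dzLu6uyIiM0QzRCI0RWeJqau6qqu87u7e27qquyIyI0QzMyJFRWeJq8y6qqq87e7v7bqqqhIzI0REIyJFVWiaq8y6qqu93d7/7cqqqhEjIjRVQiJVZnirq8zLu8zN3d7/3LqqmRESIjRFMiNEV4m7u8zLzM3d3d7+y7qqqSEREjNEMSMzRomau8u8zM3d3d7u27u7qiIiIiNDIRIiNGh3mqvMzM3d3d7u3Lu6qSIiIiMzEREhIkeHeKvN3c3d3d7t3LqqmSIiIiIiEiEiIjR4aaq83d3d3d7t27qpmSESIjMhIiIjMzNGeqq7zN3d3d7u26mZqhARIiERMyI0VERWiqmqvN3dzM3uy6mZmQEREBETQyNFVUVomrqZq83cu73d26mZmREiERIjUyRWZkZnibuZmrzbu7y7vKmqmREiERI0ZDV3ZlZ3ibuZmarLq8u6qqmqqiIyIiI1ZEaHdleZmsupmZq7q7upmZmqqkREMzRWZFd3dmiru8y6qZmquqqpmImqqkVVVVVmZWd2Z4q7uqq7qpmqqZmZiIiZmVZmVWd3dnh3eKzKqZmrupmZmImZiImqqkRFZ3ZmeJmYiby6mIiZmZiZiIiZiZmrujRDNUREiqmZqrupiIiIiIiZiIiYiZq7u2eHVFZkiZiJmqmIiIiIiIiIiIiIiavMy3d4iIdkeYiIiZiIiIiIiIiIiIiImavN3Id3iIiFeIiJiIh3d4iHd3d4iIiJmavNzId3eImFiIiZiJh3d3d3d3d3iIiJmazd3Ih3eJmFiYiJiIh3d3d3iId3iIiIiavN3XdneJmFiYiJiIh3dnd4iIiHiIiIiZvMzHZniJmFeYiJiIh3d3d4iIiHiIiIiJq8zHZ3iZmWaJiIiHd3d3iIiIiHiIiIiJq7zFZ3h4mZZpmZiHdnZ3eIiIiHeIiIiJmrzFZ3d3ebpmiZiIdmZ3eIiIiHeIiIiZmqzFZ3d3eLunZmd4dnd3eIiIiHeIiIiZmrzVZ4h3eKu7uph2Z3d3iIiIh3eIiIiJqrzGeIh3d5q7zLqXd3eIiIiIh3d3iIiJq7zYmYd4iJqqq8uYiIeIiIiIh3d3d3iJq8zYiYiIiJqqq8ypiIiIiIiIiHd3d3iIm93oiImYiImqvN25iIiIiIiIiIh3d3eIms7g=="/>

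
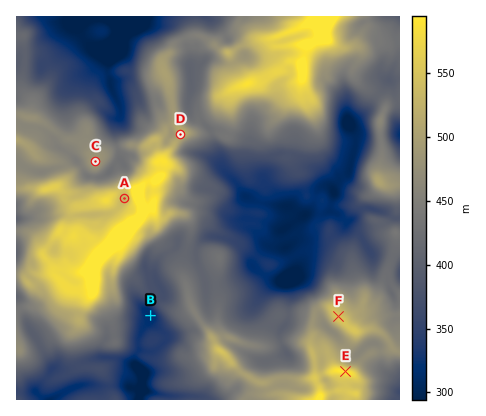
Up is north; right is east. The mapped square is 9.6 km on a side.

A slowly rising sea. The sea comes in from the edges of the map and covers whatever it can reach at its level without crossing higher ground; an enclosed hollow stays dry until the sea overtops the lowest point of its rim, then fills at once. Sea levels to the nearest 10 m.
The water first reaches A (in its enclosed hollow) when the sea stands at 540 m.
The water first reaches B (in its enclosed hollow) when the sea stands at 330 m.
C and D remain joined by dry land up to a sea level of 460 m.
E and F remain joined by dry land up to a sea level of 480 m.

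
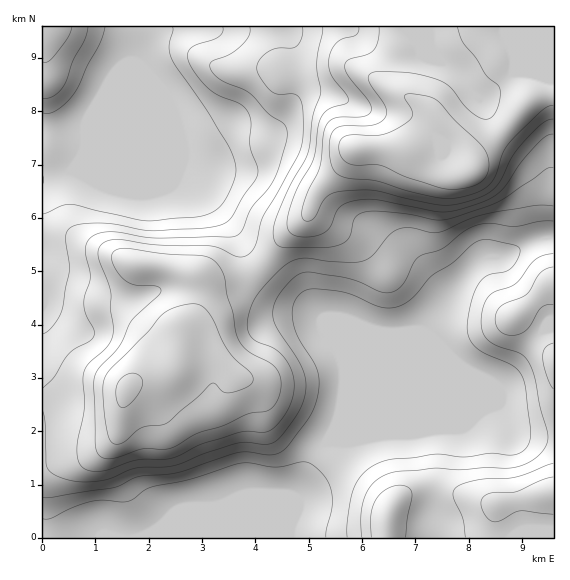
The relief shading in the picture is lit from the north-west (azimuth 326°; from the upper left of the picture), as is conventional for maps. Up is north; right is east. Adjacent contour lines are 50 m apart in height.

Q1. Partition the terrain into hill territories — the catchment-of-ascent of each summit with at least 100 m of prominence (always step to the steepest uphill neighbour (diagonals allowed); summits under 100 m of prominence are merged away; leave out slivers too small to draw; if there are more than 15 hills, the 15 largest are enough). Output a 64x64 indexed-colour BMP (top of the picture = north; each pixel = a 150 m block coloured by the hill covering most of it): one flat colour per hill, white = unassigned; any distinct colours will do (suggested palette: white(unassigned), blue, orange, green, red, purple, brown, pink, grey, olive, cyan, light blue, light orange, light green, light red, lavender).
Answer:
<image width="64" height="64" href="data:image/bmp;base64,Qk12CAAAAAAAAHYAAAAoAAAAQAAAAEAAAAABAAQAAAAAAAAIAAATCwAAEwsAABAAAAAAAAAA////ALR3HwAOf/8ALKAsACgn1gC9Z5QAS1aMAMJ34wB/f38AIr28AM++FwDox64AeLv/AIrfmACWmP8A1bDFACIiIiIiIiIiIiIiIiIiIiMzMzMzMzMzMzMzMzMzMzMzIiIiIiIiIiIiIiIiIiIiIzMzMzMzMzMzMzMzMzMzMzMiIiIiIiIiIiIiIiIiIiIjMzMzMzMzMzMzMzMzMzMzMyIiIiIiIiIiIiIiIiIiIiIzMzMzMzMzMzMzMzMzMzMzIiIiIiIiIiIiIiIiIiIiIjMzMzMzMzMzMzMzMzMzMzMiIiIiIiIiIiIiIiIiIiIiMzMzMzMzMzMzMzMzMzMzMyIiIiIiIiIiIiIiIiIiIiIzMzMzMzMzMzMzMzMzMzMzIiIiIiIiIiIiIiIiIiIiIiMzMzMzMzMzMzMzMzMzMzMiIiIiIiIiIiIiIiIiIiIiIzMzMzMzMzMzMzMzMzMzMyIiIiIiIiIiIiIiIiIiIiIiMzMzMzMzMzMzMzMzMzMzIiIiIiIiIiIiIiIiIiIiIiIzMzMzMzMzMzMzMzMzMzMiIiIiIiIiIiIiIiIiIiIiIiMzMzMzMzMzMzMzMzMzMyIiIiIiIiIiIiIiIiIiIiIiIjMzMzMzMzMzMzMzMzMzIiIiIiIiIiIiIiIiIiIiIiIiIzMzMzMzMzMzMzMzMzMiIiIiIiIiIiIiIiIiIiIiIiIhMzMzMzMzMzMzMzMzMyIiIiIiIiIiIiIiIiIiIiIiIiETMzMzMzMzMzMzMzMzIiIiIiIiIiIiIiIiIiIiIiIiIREzMzMzMzMzMzMzMzMiIiIiIiIiIiIiIiIiIiIiIiIiERMzMzMzMzMzMzMzMyIiIiIiIiIiIiIiIiIiIiIiIiIRETMzMzMzMzMzMzMzIiIiIiIiIiIiIiIiIiIiIiIiIhEREzMzMzMzMzMzMzMiIiIiIiIiIiIiIiIiIiIiIiIiERERMzMzMzMzMzMzMyIiIiIiIiIiIiIiIiIiIiIiIiIRERETMzMzMzMzMzMzIiIiIiIiIiIiIiIiIiIiIiIiIREREREzMzMzMzMzMzMiIiIiIiIiIiIiIiIiIiIiIiIhERERERMzMzMzMzMzMyIiIiIiIiIiIiIiIiIiIiIiIhERERERETMzMzMzMzMzIiIiIiIiIiIiIiIiIiIiIiIiERERERERMzMzMzMzMzMiIiIiIiIiIiIiIiIiIiIiIiERERERERETMzMzMzMzMyIiIiIiIiIiIiIiIiIiIiIiIRERERERERMzMzMzMzMzIiIiIiIiIiIiIiIiIiIiIiERERERERERETMzMzMzMzMiIiIiIiIiIiIiIiIiIiIhEREREREREREREzMzMzMzMyIiIiIiIiIiIiIiIiIiIRERERERERERERETMzMzMzMzIiIiIiIiIiIiIiIiIiIREREREREREREREREzMzMzMzMiIiIiIiIiIiIiIiIiIRERERERERERERERERMzMzMzMyIiIiIiIiIiIiIiIiIREREREREREREREREREzMzMzMzIiIiIiIiIiIiIiIiIhEREREREREREREREREREzMzMzMiIiIiIiIiIiIiIiIhERERERERERERERERERERETMzMyIiIiIiIiIiIiIiIiERERERERERERERERERERERETMzIiIiIiIiIiIiIiIiEREREREREREREREREREREREREREiIiIiIiIiIiIiIiIRERERERERERERERERERERERERESIiIiIiIiIiIiIiIRERERERERERERERERERERERERERIiIiIiIiIiIiIiIREREREREREREREREREREREREREREiIiIiIiIiIiIiIhERERERERERERERERERERERERERESIiIiIiIiIiIiIhERERERERERERERERERERERERERERIiIiIiIiIiIiIhEREREREREREREREREREREREREREREiIiIiIiIiIiIREREREREREREREREREREREREREREREUQiIhERERERERERERERERERERERERERERERERERERERREQRERERERERERERERERERERERERERERERERERERERFEREEREREREREREREREREREREREREREREREREREREREURERBERERERERERERERERERERERERERERERERERERERREREQRERERERERERERERERERERERERERERERERERERFERERBEREREREREREREREREREREREREREREREREREREUREREQRERERERERERERERERERERERERERERERERERERRERERBERERERERERERERERERERERERERERERERERERFEREREQREREREREREREREREREREREREREREREREREREURERERBERERERERERERERERERERERERERERERERERERREREREERERERERERERERERERERERERERERERERERERFERERERBEREREREREREREREREREREREREREREREREREUREREREERERERERERERERERERERERERERERERERERERRERERERBERERERERERERERERERERERERERERERERERFEREREREEREREREREREREREREREREREREREREREREREUREREREQRERERERERERERERERERERERERERERERERERRERERERBERERERERERERERERERERERERERERERERERFEREREREEREREREREREREREREREREREREREREREREREUREREREQRERERERERERERERERERERERERERERERERER"/>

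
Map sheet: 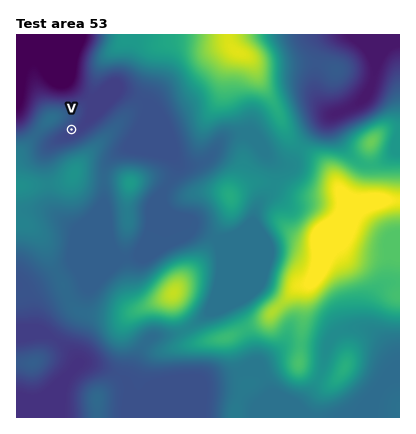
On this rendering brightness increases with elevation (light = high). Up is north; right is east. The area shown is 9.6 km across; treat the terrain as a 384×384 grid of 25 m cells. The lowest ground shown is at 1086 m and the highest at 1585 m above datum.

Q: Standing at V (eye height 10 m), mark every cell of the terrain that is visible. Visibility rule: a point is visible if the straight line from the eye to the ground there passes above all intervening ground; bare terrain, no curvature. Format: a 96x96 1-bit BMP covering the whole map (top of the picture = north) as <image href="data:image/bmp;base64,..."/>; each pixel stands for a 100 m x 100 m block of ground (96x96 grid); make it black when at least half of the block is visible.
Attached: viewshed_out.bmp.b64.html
<image width="96" height="96" href="data:image/bmp;base64,Qk2+BAAAAAAAAD4AAAAoAAAAYAAAAGAAAAABAAEAAAAAAIAEAAATCwAAEwsAAAIAAAAAAAAA////AAAAAAAAAAAAAAAAAAAAAAAAAAAAAAAAAAAAAAAAAAAAAAAAAAAAAAAAAAAAAAAAAAAAAAAAAAAAAAAAAAAAAAAAAAAAAAAAAAAAAAAAAAAAAAAAAAAAAAAAAAAAAAAAAAAAAAAAAAAAAAAAAAAAAAAAAAAAAAAAAAAAAAAAAAAAAAAAAAAAAAAAAAAAAAAAAAAAAAAAAAAAAAAAAAAAAAAAAAAAAAAAAAAAAAAAAAAAAAAAAAAAAAAAAAAAAAAAAAAAAAAAAAAAAAAAAAAAAAAAAAAAAAAAAAAAAAAAAAAAAAAAAAAAAAAAAAAAAAAAAAAAAAAAAAAAAAAAAAAAAAAAAAAAAAAAAAAAAAAAAAAAAAAAAAAAAAAAAAAAAAAAAAAAAAAAAAAAAAAAAAAAAAAAAAAAAAAAAAAAAAAAAAAAAAAAAAAAAAAAAAAAAAAAAAAAAAAAAAAAAAAAAAAAAAAAAAAAAAAAAAAAAAAAAAAAAAAAAAAAAAAAAAAAAAAAAAAAAAAAAAAAAAAAAAAAAAAAAAAAAAAAAAAAAAAAAAAAAAAAAAAAAAAAAAAAAAAAAAAAAAAAAAAAAAAAAAAAAAAAAAAAAAAAAAAAAAAAAAAAAAAAAAAAAAAAAAAAAAAAAAAAAAAAAAAAAAAAAAAAAAAAAAAAAAAAAAAAAAAAAAAAAAAAAAAAAAAAAAAAAAAAAAAAAAAAAAAAAAAAAAAAAAAAAAAAAAAAAAAAAAAAAAAAAAAAAAAAAAAAAAAAAAAAAAAAAAAAAAAAAAAAAAAAAAAAAAAAAAAAAAAAAAAAAAAAAAAAAAAAAAAAAAAAAAAAAAAAAAAAAAAAAAAAAAAAAAAAAAAAAAAAAAAAAAAAAAAAAAAAAAAAAAAAAAAAAAAAAAAAAAAAAAAAAAAAAAAAAAAAAAAAAAAAAAAAAAAAAAAAAAAAAAAAAAAcAAAAAAAAAAAAAAB/AAAAAAAAAAAAAAB/AAAAAAAAAAAAAAB/gAAAAAAAAAAAAAB/wAAAAAAAAAAAAAB//gAAAAAAAAAAAAB//4AAAAAAAAAAAAB//8AAAAAAAAAAAAB//8AAAAAAAAAAAAA//+AAAAAAAAAAAAAP//AAAAAAAAAAAAAD//gAAAAAAAAAAAAB//wAAAAAAAAAAAAA//4AAAAAAAAAAAAAf/8AAAAAAAAAAAAAP/+AAAMAAAAAAAAAAH/AAAeAAAAAAAAAAD/gAA+AAAAAAAAAAD/gAD/AAAAAAAAAAB/wAH/gAAAAAAAAAB/4AP/gAAAAAAAAAA/+A//gAAAAAAAAAA/////gAAAAAAAAAA/////gAAAAAAAAAA/////gAAAAAAAAAA/////gAAAAAAAAAB/////wMAAAAAAAAB/////8YAAAAAAAAB//////4AAAAAAAAB//////wAAAAAAAAB//////AAAAAAAAAA/////8AAAAAAAAAAP////4AAAAAAAAAAD/gf/wAAAAAAAAAAAAAP/wAAAAAAAAAAAAAH/gAAAAAAAAAAAAAD/gAAAAAAA="/>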